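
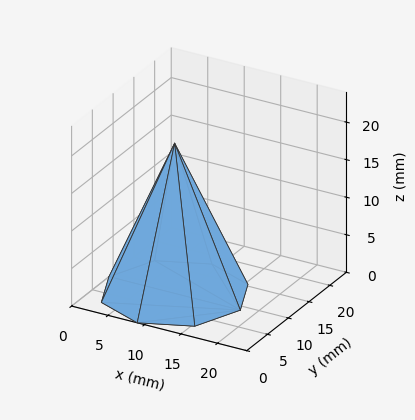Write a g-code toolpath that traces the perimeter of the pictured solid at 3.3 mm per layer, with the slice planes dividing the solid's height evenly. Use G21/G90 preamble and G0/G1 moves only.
Reading the render: the shape is a regular 8-sided pyramid, base circumscribed radius ≈ 9 mm, apex at z ≈ 20 mm (dimensions read to the nearest mm from the axis ticks). For the g-code, the solid's height is divided into equal slices at the stated Δz and each level perimeter traced with G1 moves after a G0 lift.

; perimeter-only toolpath
G21 ; units = mm
G90 ; absolute positioning
G28 ; home
; layer 1
G0 Z3.3
G0 X16.5 Y9.0
G1 X14.3 Y14.3
G1 X9.0 Y16.5
G1 X3.7 Y14.3
G1 X1.5 Y9.0
G1 X3.7 Y3.7
G1 X9.0 Y1.5
G1 X14.3 Y3.7
G1 X16.5 Y9.0
; layer 2
G0 Z6.7
G0 X15.0 Y9.0
G1 X13.3 Y13.3
G1 X9.0 Y15.0
G1 X4.7 Y13.3
G1 X3.0 Y9.0
G1 X4.7 Y4.7
G1 X9.0 Y3.0
G1 X13.3 Y4.7
G1 X15.0 Y9.0
; layer 3
G0 Z10.0
G0 X13.5 Y9.0
G1 X12.2 Y12.2
G1 X9.0 Y13.5
G1 X5.8 Y12.2
G1 X4.5 Y9.0
G1 X5.8 Y5.8
G1 X9.0 Y4.5
G1 X12.2 Y5.8
G1 X13.5 Y9.0
; layer 4
G0 Z13.3
G0 X12.0 Y9.0
G1 X11.1 Y11.1
G1 X9.0 Y12.0
G1 X6.9 Y11.1
G1 X6.0 Y9.0
G1 X6.9 Y6.9
G1 X9.0 Y6.0
G1 X11.1 Y6.9
G1 X12.0 Y9.0
; layer 5
G0 Z16.7
G0 X10.5 Y9.0
G1 X10.1 Y10.1
G1 X9.0 Y10.5
G1 X7.9 Y10.1
G1 X7.5 Y9.0
G1 X7.9 Y7.9
G1 X9.0 Y7.5
G1 X10.1 Y7.9
G1 X10.5 Y9.0
M2 ; end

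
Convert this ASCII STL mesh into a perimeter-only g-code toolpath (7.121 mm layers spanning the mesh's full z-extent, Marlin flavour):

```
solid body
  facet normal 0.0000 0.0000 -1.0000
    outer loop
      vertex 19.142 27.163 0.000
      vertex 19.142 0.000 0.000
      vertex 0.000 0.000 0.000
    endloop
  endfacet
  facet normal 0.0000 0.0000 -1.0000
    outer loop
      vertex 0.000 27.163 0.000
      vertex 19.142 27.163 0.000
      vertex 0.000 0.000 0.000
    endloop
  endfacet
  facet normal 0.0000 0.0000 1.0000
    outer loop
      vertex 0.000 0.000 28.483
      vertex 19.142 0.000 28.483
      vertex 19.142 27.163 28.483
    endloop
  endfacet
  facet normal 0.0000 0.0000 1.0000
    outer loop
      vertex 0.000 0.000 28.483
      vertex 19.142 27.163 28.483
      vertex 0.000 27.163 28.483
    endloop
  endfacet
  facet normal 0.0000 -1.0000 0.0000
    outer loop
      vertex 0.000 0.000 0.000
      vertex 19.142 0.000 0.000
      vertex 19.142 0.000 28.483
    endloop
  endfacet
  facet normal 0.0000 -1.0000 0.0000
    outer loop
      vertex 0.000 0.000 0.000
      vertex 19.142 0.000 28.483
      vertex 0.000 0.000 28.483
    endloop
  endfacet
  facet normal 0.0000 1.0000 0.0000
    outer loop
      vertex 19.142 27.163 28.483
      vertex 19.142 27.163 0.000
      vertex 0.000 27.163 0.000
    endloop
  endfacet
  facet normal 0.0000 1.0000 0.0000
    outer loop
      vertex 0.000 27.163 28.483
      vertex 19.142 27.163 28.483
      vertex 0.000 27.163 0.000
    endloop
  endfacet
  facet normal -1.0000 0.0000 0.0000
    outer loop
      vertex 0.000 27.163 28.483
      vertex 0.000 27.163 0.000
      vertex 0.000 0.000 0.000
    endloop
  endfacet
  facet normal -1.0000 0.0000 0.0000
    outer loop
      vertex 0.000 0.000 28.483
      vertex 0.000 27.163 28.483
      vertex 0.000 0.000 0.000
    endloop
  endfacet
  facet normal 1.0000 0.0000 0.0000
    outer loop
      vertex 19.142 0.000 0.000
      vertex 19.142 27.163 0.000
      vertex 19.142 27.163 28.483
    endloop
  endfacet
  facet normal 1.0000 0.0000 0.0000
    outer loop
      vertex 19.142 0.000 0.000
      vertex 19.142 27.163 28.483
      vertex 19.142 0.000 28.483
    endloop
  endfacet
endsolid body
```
; perimeter-only toolpath
G21 ; units = mm
G90 ; absolute positioning
G28 ; home
; layer 1
G0 Z7.121
G0 X0.000 Y0.000
G1 X19.142 Y0.000
G1 X19.142 Y27.163
G1 X0.000 Y27.163
G1 X0.000 Y0.000
; layer 2
G0 Z14.242
G0 X0.000 Y0.000
G1 X19.142 Y0.000
G1 X19.142 Y27.163
G1 X0.000 Y27.163
G1 X0.000 Y0.000
; layer 3
G0 Z21.362
G0 X0.000 Y0.000
G1 X19.142 Y0.000
G1 X19.142 Y27.163
G1 X0.000 Y27.163
G1 X0.000 Y0.000
; layer 4
G0 Z28.483
G0 X0.000 Y0.000
G1 X19.142 Y0.000
G1 X19.142 Y27.163
G1 X0.000 Y27.163
G1 X0.000 Y0.000
M2 ; end

The solid is a rectangular box, roughly 19.1 × 27.2 mm footprint and 28.5 mm tall. Slicing at Δz = 7.121 mm — 4 equal slices spanning the solid's height, so layer i sits at z = i·h/4 — gives 4 non-empty perimeters. Each is a 4-segment closed polygon; G0 lifts to the layer z and rapids to the start vertex, then G1 traces the edges.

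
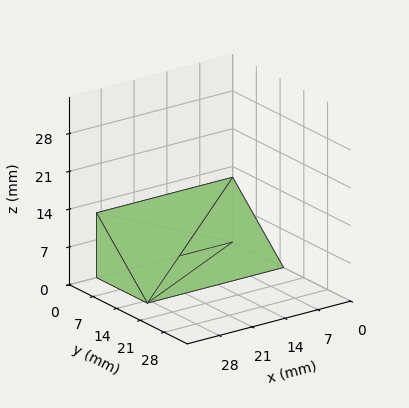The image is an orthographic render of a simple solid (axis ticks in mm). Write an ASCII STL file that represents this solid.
Reading the render: the shape is a wedge (ramp): 29 × 15 mm base, rising to 12 mm along the y=0 edge and sloping linearly to z=0 at y=15 (dimensions read to the nearest mm from the axis ticks). For the STL, each face is triangulated and given an outward normal.

solid part
  facet normal 0.0000 0.0000 -1.0000
    outer loop
      vertex 29.000 15.000 0.000
      vertex 29.000 0.000 0.000
      vertex 0.000 0.000 0.000
    endloop
  endfacet
  facet normal 0.0000 0.0000 -1.0000
    outer loop
      vertex 0.000 15.000 0.000
      vertex 29.000 15.000 0.000
      vertex 0.000 0.000 0.000
    endloop
  endfacet
  facet normal 0.0000 -1.0000 0.0000
    outer loop
      vertex 0.000 0.000 0.000
      vertex 29.000 0.000 0.000
      vertex 29.000 0.000 12.000
    endloop
  endfacet
  facet normal 0.0000 -1.0000 0.0000
    outer loop
      vertex 0.000 0.000 0.000
      vertex 29.000 0.000 12.000
      vertex 0.000 0.000 12.000
    endloop
  endfacet
  facet normal 0.0000 0.6247 0.7809
    outer loop
      vertex 0.000 0.000 12.000
      vertex 29.000 0.000 12.000
      vertex 29.000 15.000 0.000
    endloop
  endfacet
  facet normal 0.0000 0.6247 0.7809
    outer loop
      vertex 0.000 0.000 12.000
      vertex 29.000 15.000 0.000
      vertex 0.000 15.000 0.000
    endloop
  endfacet
  facet normal -1.0000 0.0000 0.0000
    outer loop
      vertex 0.000 0.000 12.000
      vertex 0.000 15.000 0.000
      vertex 0.000 0.000 0.000
    endloop
  endfacet
  facet normal 1.0000 0.0000 0.0000
    outer loop
      vertex 29.000 0.000 0.000
      vertex 29.000 15.000 0.000
      vertex 29.000 0.000 12.000
    endloop
  endfacet
endsolid part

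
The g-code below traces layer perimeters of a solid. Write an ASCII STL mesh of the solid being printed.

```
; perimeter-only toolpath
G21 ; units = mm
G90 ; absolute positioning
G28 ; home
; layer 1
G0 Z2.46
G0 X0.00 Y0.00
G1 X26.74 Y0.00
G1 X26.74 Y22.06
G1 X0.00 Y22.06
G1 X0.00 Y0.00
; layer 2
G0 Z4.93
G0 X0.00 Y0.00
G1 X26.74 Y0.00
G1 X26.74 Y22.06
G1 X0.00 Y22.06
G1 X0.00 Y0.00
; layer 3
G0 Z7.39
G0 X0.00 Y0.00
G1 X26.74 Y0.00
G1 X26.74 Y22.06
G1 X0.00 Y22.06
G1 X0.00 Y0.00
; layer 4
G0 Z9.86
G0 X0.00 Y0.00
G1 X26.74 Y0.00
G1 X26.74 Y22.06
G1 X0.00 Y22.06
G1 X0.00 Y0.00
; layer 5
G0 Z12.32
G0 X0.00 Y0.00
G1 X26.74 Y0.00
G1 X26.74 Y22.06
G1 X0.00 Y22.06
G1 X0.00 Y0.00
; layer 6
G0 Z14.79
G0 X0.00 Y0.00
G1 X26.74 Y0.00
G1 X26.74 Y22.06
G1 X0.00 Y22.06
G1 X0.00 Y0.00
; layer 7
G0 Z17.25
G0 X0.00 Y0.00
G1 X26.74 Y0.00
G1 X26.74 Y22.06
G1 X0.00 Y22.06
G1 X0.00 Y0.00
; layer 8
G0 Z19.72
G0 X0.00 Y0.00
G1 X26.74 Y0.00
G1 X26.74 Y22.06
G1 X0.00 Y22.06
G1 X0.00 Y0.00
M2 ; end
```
solid part
  facet normal 0.0000 0.0000 -1.0000
    outer loop
      vertex 26.74 22.06 0.00
      vertex 26.74 0.00 0.00
      vertex 0.00 0.00 0.00
    endloop
  endfacet
  facet normal 0.0000 0.0000 -1.0000
    outer loop
      vertex 0.00 22.06 0.00
      vertex 26.74 22.06 0.00
      vertex 0.00 0.00 0.00
    endloop
  endfacet
  facet normal 0.0000 0.0000 1.0000
    outer loop
      vertex 0.00 0.00 19.72
      vertex 26.74 0.00 19.72
      vertex 26.74 22.06 19.72
    endloop
  endfacet
  facet normal 0.0000 0.0000 1.0000
    outer loop
      vertex 0.00 0.00 19.72
      vertex 26.74 22.06 19.72
      vertex 0.00 22.06 19.72
    endloop
  endfacet
  facet normal 0.0000 -1.0000 0.0000
    outer loop
      vertex 0.00 0.00 0.00
      vertex 26.74 0.00 0.00
      vertex 26.74 0.00 19.72
    endloop
  endfacet
  facet normal 0.0000 -1.0000 0.0000
    outer loop
      vertex 0.00 0.00 0.00
      vertex 26.74 0.00 19.72
      vertex 0.00 0.00 19.72
    endloop
  endfacet
  facet normal 0.0000 1.0000 0.0000
    outer loop
      vertex 26.74 22.06 19.72
      vertex 26.74 22.06 0.00
      vertex 0.00 22.06 0.00
    endloop
  endfacet
  facet normal 0.0000 1.0000 0.0000
    outer loop
      vertex 0.00 22.06 19.72
      vertex 26.74 22.06 19.72
      vertex 0.00 22.06 0.00
    endloop
  endfacet
  facet normal -1.0000 0.0000 0.0000
    outer loop
      vertex 0.00 22.06 19.72
      vertex 0.00 22.06 0.00
      vertex 0.00 0.00 0.00
    endloop
  endfacet
  facet normal -1.0000 0.0000 0.0000
    outer loop
      vertex 0.00 0.00 19.72
      vertex 0.00 22.06 19.72
      vertex 0.00 0.00 0.00
    endloop
  endfacet
  facet normal 1.0000 0.0000 0.0000
    outer loop
      vertex 26.74 0.00 0.00
      vertex 26.74 22.06 0.00
      vertex 26.74 22.06 19.72
    endloop
  endfacet
  facet normal 1.0000 0.0000 0.0000
    outer loop
      vertex 26.74 0.00 0.00
      vertex 26.74 22.06 19.72
      vertex 26.74 0.00 19.72
    endloop
  endfacet
endsolid part

The G0 Z moves step by Δz≈2.46 mm. Every layer's G1 loop is the same polygon, so the solid is a straight extrusion of it from z=0 to z≈19.7. Closing with flat bottom and top caps and triangulating gives 12 facets — a rectangular box, roughly 26.7 × 22.1 mm footprint and 19.7 mm tall.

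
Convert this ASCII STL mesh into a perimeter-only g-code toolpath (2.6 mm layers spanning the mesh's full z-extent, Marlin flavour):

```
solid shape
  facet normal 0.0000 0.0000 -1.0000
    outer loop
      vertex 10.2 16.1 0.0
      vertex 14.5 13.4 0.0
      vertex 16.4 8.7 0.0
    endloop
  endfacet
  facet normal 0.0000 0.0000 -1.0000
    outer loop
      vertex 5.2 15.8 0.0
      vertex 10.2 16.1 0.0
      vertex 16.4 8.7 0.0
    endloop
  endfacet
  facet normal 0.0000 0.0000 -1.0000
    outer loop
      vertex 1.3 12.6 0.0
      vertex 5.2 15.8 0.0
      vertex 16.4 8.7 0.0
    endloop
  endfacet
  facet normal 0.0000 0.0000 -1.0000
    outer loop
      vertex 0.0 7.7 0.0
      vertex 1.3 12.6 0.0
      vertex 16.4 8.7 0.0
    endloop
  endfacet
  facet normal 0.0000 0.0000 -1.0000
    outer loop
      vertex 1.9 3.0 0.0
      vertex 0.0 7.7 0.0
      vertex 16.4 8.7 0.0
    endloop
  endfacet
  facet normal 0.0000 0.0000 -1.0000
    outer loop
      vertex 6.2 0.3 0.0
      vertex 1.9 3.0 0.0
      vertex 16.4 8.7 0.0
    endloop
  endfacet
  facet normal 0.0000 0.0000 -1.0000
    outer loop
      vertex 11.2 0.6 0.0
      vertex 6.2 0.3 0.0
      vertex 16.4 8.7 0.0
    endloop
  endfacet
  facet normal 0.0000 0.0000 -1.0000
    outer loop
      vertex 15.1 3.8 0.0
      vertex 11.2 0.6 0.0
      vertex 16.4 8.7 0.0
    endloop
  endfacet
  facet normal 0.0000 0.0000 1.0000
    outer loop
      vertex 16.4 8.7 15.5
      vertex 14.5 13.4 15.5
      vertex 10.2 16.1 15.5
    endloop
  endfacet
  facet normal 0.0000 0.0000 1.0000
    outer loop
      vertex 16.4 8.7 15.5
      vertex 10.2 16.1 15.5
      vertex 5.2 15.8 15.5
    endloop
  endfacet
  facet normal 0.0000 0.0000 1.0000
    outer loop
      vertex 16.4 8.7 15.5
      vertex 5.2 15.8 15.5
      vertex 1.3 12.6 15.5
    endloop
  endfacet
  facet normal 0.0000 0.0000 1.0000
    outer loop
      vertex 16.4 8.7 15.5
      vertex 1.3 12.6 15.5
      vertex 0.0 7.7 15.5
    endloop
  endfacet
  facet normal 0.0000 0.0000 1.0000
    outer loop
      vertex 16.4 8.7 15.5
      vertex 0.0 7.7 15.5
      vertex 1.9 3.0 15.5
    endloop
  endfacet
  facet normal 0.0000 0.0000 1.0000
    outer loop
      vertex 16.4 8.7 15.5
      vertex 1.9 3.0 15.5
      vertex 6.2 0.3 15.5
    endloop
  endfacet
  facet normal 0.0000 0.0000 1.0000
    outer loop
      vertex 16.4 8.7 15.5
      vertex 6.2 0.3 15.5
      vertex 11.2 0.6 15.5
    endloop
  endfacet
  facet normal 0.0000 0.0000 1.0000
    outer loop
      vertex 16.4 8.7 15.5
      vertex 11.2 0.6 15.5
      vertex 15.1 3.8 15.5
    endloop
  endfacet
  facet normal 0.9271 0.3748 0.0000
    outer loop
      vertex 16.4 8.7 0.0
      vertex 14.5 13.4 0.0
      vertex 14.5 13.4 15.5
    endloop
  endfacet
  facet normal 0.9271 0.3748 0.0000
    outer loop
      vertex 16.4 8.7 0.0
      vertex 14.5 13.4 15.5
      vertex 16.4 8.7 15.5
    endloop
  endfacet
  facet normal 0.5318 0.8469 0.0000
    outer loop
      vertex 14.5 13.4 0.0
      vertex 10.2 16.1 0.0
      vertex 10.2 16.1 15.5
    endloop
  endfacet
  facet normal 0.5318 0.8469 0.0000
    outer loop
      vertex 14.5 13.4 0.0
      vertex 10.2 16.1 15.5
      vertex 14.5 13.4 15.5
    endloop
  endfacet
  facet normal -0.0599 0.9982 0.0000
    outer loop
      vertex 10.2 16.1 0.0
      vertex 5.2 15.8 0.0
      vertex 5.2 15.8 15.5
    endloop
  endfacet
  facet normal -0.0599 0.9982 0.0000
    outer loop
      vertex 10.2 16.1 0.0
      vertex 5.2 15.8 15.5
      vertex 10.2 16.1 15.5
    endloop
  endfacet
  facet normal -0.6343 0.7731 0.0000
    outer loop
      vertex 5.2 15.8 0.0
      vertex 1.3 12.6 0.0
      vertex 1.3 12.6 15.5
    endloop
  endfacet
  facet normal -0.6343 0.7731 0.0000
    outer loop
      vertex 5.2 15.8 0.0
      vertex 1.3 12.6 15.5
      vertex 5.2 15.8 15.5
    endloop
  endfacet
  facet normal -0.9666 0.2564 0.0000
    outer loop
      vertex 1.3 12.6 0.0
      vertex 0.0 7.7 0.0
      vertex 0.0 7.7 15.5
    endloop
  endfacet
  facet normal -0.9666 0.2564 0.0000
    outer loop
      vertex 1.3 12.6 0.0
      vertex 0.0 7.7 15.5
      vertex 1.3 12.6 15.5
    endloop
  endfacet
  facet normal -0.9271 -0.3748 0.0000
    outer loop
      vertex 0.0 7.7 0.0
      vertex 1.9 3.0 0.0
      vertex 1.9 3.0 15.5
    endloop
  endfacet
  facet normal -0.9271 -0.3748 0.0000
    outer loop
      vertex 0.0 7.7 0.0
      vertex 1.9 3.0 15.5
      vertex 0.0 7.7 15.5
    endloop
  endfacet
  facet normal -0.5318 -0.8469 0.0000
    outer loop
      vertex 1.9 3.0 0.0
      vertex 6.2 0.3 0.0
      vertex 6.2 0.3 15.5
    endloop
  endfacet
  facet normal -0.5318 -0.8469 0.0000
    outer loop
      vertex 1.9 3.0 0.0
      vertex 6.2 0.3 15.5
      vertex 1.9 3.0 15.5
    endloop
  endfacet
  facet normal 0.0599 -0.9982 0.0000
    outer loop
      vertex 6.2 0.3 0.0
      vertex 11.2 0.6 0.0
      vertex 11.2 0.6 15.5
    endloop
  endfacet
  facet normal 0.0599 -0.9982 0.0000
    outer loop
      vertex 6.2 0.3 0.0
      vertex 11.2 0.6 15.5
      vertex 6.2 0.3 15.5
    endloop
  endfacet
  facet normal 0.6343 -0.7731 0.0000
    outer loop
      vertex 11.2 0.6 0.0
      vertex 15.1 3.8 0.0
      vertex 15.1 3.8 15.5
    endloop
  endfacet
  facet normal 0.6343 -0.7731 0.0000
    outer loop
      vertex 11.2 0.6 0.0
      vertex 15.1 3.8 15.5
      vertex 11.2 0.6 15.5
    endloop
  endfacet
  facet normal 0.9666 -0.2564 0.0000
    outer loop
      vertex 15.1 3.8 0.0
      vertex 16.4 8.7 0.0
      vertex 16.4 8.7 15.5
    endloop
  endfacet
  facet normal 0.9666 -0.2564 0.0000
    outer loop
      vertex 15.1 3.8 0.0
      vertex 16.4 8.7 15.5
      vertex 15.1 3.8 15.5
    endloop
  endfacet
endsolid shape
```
; perimeter-only toolpath
G21 ; units = mm
G90 ; absolute positioning
G28 ; home
; layer 1
G0 Z2.6
G0 X16.4 Y8.7
G1 X14.5 Y13.4
G1 X10.2 Y16.1
G1 X5.2 Y15.8
G1 X1.3 Y12.6
G1 X0.0 Y7.7
G1 X1.9 Y3.0
G1 X6.2 Y0.3
G1 X11.2 Y0.6
G1 X15.1 Y3.8
G1 X16.4 Y8.7
; layer 2
G0 Z5.2
G0 X16.4 Y8.7
G1 X14.5 Y13.4
G1 X10.2 Y16.1
G1 X5.2 Y15.8
G1 X1.3 Y12.6
G1 X0.0 Y7.7
G1 X1.9 Y3.0
G1 X6.2 Y0.3
G1 X11.2 Y0.6
G1 X15.1 Y3.8
G1 X16.4 Y8.7
; layer 3
G0 Z7.8
G0 X16.4 Y8.7
G1 X14.5 Y13.4
G1 X10.2 Y16.1
G1 X5.2 Y15.8
G1 X1.3 Y12.6
G1 X0.0 Y7.7
G1 X1.9 Y3.0
G1 X6.2 Y0.3
G1 X11.2 Y0.6
G1 X15.1 Y3.8
G1 X16.4 Y8.7
; layer 4
G0 Z10.3
G0 X16.4 Y8.7
G1 X14.5 Y13.4
G1 X10.2 Y16.1
G1 X5.2 Y15.8
G1 X1.3 Y12.6
G1 X0.0 Y7.7
G1 X1.9 Y3.0
G1 X6.2 Y0.3
G1 X11.2 Y0.6
G1 X15.1 Y3.8
G1 X16.4 Y8.7
; layer 5
G0 Z12.9
G0 X16.4 Y8.7
G1 X14.5 Y13.4
G1 X10.2 Y16.1
G1 X5.2 Y15.8
G1 X1.3 Y12.6
G1 X0.0 Y7.7
G1 X1.9 Y3.0
G1 X6.2 Y0.3
G1 X11.2 Y0.6
G1 X15.1 Y3.8
G1 X16.4 Y8.7
; layer 6
G0 Z15.5
G0 X16.4 Y8.7
G1 X14.5 Y13.4
G1 X10.2 Y16.1
G1 X5.2 Y15.8
G1 X1.3 Y12.6
G1 X0.0 Y7.7
G1 X1.9 Y3.0
G1 X6.2 Y0.3
G1 X11.2 Y0.6
G1 X15.1 Y3.8
G1 X16.4 Y8.7
M2 ; end

The solid is a regular 10-sided prism (a cylinder approximated with 10 flat sides), circumscribed radius ≈ 8.2 mm, height ≈ 15.5 mm. Slicing at Δz = 2.6 mm — 6 equal slices spanning the solid's height, so layer i sits at z = i·h/6 — gives 6 non-empty perimeters. Each is a 10-segment closed polygon; G0 lifts to the layer z and rapids to the start vertex, then G1 traces the edges.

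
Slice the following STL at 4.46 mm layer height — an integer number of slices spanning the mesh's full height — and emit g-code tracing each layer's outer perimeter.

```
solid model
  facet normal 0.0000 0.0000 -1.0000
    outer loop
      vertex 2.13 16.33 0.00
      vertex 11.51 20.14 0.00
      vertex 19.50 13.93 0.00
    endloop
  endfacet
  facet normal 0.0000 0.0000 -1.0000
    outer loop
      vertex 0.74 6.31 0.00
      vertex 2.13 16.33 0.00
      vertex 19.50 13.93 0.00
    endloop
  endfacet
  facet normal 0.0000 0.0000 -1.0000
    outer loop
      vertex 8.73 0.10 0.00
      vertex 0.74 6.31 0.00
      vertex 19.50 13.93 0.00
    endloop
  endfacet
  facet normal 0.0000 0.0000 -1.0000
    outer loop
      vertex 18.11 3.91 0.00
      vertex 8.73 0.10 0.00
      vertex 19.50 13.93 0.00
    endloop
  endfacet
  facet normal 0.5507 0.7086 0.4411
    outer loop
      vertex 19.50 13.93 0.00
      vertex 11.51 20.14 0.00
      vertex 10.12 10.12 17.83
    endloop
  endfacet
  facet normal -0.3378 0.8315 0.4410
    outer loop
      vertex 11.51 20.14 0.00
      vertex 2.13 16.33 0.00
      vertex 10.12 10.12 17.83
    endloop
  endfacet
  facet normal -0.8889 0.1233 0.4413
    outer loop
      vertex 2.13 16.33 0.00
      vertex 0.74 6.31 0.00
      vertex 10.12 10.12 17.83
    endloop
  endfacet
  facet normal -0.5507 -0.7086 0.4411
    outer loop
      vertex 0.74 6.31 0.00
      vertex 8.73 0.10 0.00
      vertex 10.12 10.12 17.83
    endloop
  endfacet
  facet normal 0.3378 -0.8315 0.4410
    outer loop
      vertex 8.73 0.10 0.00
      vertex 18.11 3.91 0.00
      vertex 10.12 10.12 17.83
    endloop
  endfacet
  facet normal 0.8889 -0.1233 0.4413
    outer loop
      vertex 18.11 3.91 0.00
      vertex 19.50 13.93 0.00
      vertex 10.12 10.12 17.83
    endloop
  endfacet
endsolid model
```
; perimeter-only toolpath
G21 ; units = mm
G90 ; absolute positioning
G28 ; home
; layer 1
G0 Z4.46
G0 X17.16 Y12.98
G1 X11.16 Y17.64
G1 X4.13 Y14.78
G1 X3.08 Y7.26
G1 X9.08 Y2.60
G1 X16.11 Y5.46
G1 X17.16 Y12.98
; layer 2
G0 Z8.91
G0 X14.81 Y12.02
G1 X10.81 Y15.13
G1 X6.12 Y13.22
G1 X5.43 Y8.21
G1 X9.43 Y5.11
G1 X14.11 Y7.01
G1 X14.81 Y12.02
; layer 3
G0 Z13.37
G0 X12.46 Y11.07
G1 X10.47 Y12.62
G1 X8.12 Y11.67
G1 X7.77 Y9.17
G1 X9.77 Y7.62
G1 X12.12 Y8.57
G1 X12.46 Y11.07
M2 ; end

The solid is a regular 6-sided pyramid, base circumscribed radius ≈ 10.1 mm, apex at z ≈ 17.8 mm. Slicing at Δz = 4.46 mm — 4 equal slices spanning the solid's height, so layer i sits at z = i·h/4 — gives 3 non-empty perimeters. Each is a 6-segment closed polygon; G0 lifts to the layer z and rapids to the start vertex, then G1 traces the edges. The cross-section shrinks linearly with z (the slice at the apex is degenerate and omitted).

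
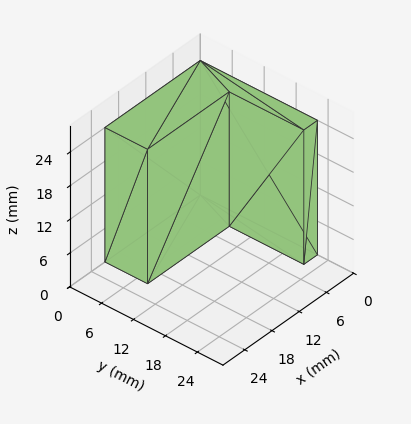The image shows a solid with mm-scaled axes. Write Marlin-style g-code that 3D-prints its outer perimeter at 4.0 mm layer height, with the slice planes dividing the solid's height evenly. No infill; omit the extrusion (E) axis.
Reading the render: the shape is an L-shaped prism: outer 21 × 22 mm, arm thicknesses ≈ 8 mm (horizontal) and 3 mm (vertical), extruded 24 mm in z (dimensions read to the nearest mm from the axis ticks). For the g-code, the solid's height is divided into equal slices at the stated Δz and each level perimeter traced with G1 moves after a G0 lift.

; perimeter-only toolpath
G21 ; units = mm
G90 ; absolute positioning
G28 ; home
; layer 1
G0 Z4.0
G0 X0.0 Y0.0
G1 X21.0 Y0.0
G1 X21.0 Y8.0
G1 X3.0 Y8.0
G1 X3.0 Y22.0
G1 X0.0 Y22.0
G1 X0.0 Y0.0
; layer 2
G0 Z8.0
G0 X0.0 Y0.0
G1 X21.0 Y0.0
G1 X21.0 Y8.0
G1 X3.0 Y8.0
G1 X3.0 Y22.0
G1 X0.0 Y22.0
G1 X0.0 Y0.0
; layer 3
G0 Z12.0
G0 X0.0 Y0.0
G1 X21.0 Y0.0
G1 X21.0 Y8.0
G1 X3.0 Y8.0
G1 X3.0 Y22.0
G1 X0.0 Y22.0
G1 X0.0 Y0.0
; layer 4
G0 Z16.0
G0 X0.0 Y0.0
G1 X21.0 Y0.0
G1 X21.0 Y8.0
G1 X3.0 Y8.0
G1 X3.0 Y22.0
G1 X0.0 Y22.0
G1 X0.0 Y0.0
; layer 5
G0 Z20.0
G0 X0.0 Y0.0
G1 X21.0 Y0.0
G1 X21.0 Y8.0
G1 X3.0 Y8.0
G1 X3.0 Y22.0
G1 X0.0 Y22.0
G1 X0.0 Y0.0
; layer 6
G0 Z24.0
G0 X0.0 Y0.0
G1 X21.0 Y0.0
G1 X21.0 Y8.0
G1 X3.0 Y8.0
G1 X3.0 Y22.0
G1 X0.0 Y22.0
G1 X0.0 Y0.0
M2 ; end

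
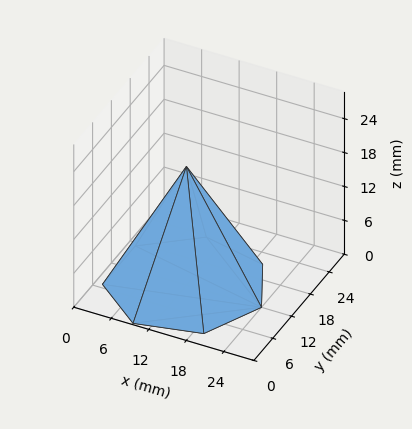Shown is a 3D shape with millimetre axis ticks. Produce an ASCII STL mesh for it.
Reading the render: the shape is a regular 7-sided pyramid, base circumscribed radius ≈ 12 mm, apex at z ≈ 21 mm (dimensions read to the nearest mm from the axis ticks). For the STL, each face is triangulated and given an outward normal.

solid part
  facet normal 0.0000 0.0000 -1.0000
    outer loop
      vertex 9.330 23.699 0.000
      vertex 19.482 21.382 0.000
      vertex 24.000 12.000 0.000
    endloop
  endfacet
  facet normal 0.0000 0.0000 -1.0000
    outer loop
      vertex 1.188 17.207 0.000
      vertex 9.330 23.699 0.000
      vertex 24.000 12.000 0.000
    endloop
  endfacet
  facet normal 0.0000 0.0000 -1.0000
    outer loop
      vertex 1.188 6.793 0.000
      vertex 1.188 17.207 0.000
      vertex 24.000 12.000 0.000
    endloop
  endfacet
  facet normal 0.0000 0.0000 -1.0000
    outer loop
      vertex 9.330 0.301 0.000
      vertex 1.188 6.793 0.000
      vertex 24.000 12.000 0.000
    endloop
  endfacet
  facet normal 0.0000 0.0000 -1.0000
    outer loop
      vertex 19.482 2.618 0.000
      vertex 9.330 0.301 0.000
      vertex 24.000 12.000 0.000
    endloop
  endfacet
  facet normal 0.8010 0.3858 0.4577
    outer loop
      vertex 24.000 12.000 0.000
      vertex 19.482 21.382 0.000
      vertex 12.000 12.000 21.000
    endloop
  endfacet
  facet normal 0.1978 0.8668 0.4577
    outer loop
      vertex 19.482 21.382 0.000
      vertex 9.330 23.699 0.000
      vertex 12.000 12.000 21.000
    endloop
  endfacet
  facet normal -0.5543 0.6952 0.4577
    outer loop
      vertex 9.330 23.699 0.000
      vertex 1.188 17.207 0.000
      vertex 12.000 12.000 21.000
    endloop
  endfacet
  facet normal -0.8891 0.0000 0.4577
    outer loop
      vertex 1.188 17.207 0.000
      vertex 1.188 6.793 0.000
      vertex 12.000 12.000 21.000
    endloop
  endfacet
  facet normal -0.5543 -0.6952 0.4577
    outer loop
      vertex 1.188 6.793 0.000
      vertex 9.330 0.301 0.000
      vertex 12.000 12.000 21.000
    endloop
  endfacet
  facet normal 0.1978 -0.8668 0.4577
    outer loop
      vertex 9.330 0.301 0.000
      vertex 19.482 2.618 0.000
      vertex 12.000 12.000 21.000
    endloop
  endfacet
  facet normal 0.8010 -0.3858 0.4577
    outer loop
      vertex 19.482 2.618 0.000
      vertex 24.000 12.000 0.000
      vertex 12.000 12.000 21.000
    endloop
  endfacet
endsolid part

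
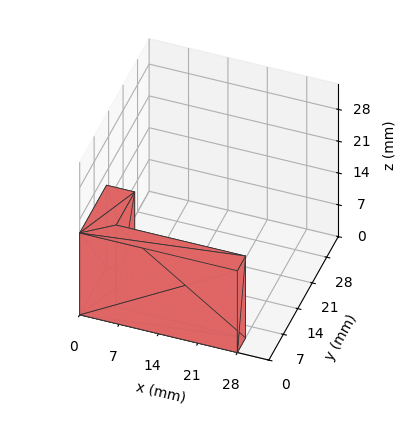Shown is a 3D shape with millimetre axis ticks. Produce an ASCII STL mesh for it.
Reading the render: the shape is an L-shaped prism: outer 28 × 13 mm, arm thicknesses ≈ 4 mm (horizontal) and 5 mm (vertical), extruded 18 mm in z (dimensions read to the nearest mm from the axis ticks). For the STL, each face is triangulated and given an outward normal.

solid part
  facet normal 0.0000 0.0000 -1.0000
    outer loop
      vertex 28.0 4.0 0.0
      vertex 28.0 0.0 0.0
      vertex 0.0 0.0 0.0
    endloop
  endfacet
  facet normal 0.0000 0.0000 -1.0000
    outer loop
      vertex 5.0 4.0 0.0
      vertex 28.0 4.0 0.0
      vertex 0.0 0.0 0.0
    endloop
  endfacet
  facet normal 0.0000 0.0000 -1.0000
    outer loop
      vertex 5.0 13.0 0.0
      vertex 5.0 4.0 0.0
      vertex 0.0 0.0 0.0
    endloop
  endfacet
  facet normal 0.0000 0.0000 -1.0000
    outer loop
      vertex 0.0 13.0 0.0
      vertex 5.0 13.0 0.0
      vertex 0.0 0.0 0.0
    endloop
  endfacet
  facet normal 0.0000 0.0000 1.0000
    outer loop
      vertex 0.0 0.0 18.0
      vertex 28.0 0.0 18.0
      vertex 28.0 4.0 18.0
    endloop
  endfacet
  facet normal 0.0000 0.0000 1.0000
    outer loop
      vertex 0.0 0.0 18.0
      vertex 28.0 4.0 18.0
      vertex 5.0 4.0 18.0
    endloop
  endfacet
  facet normal 0.0000 0.0000 1.0000
    outer loop
      vertex 0.0 0.0 18.0
      vertex 5.0 4.0 18.0
      vertex 5.0 13.0 18.0
    endloop
  endfacet
  facet normal 0.0000 0.0000 1.0000
    outer loop
      vertex 0.0 0.0 18.0
      vertex 5.0 13.0 18.0
      vertex 0.0 13.0 18.0
    endloop
  endfacet
  facet normal 0.0000 -1.0000 0.0000
    outer loop
      vertex 0.0 0.0 0.0
      vertex 28.0 0.0 0.0
      vertex 28.0 0.0 18.0
    endloop
  endfacet
  facet normal 0.0000 -1.0000 0.0000
    outer loop
      vertex 0.0 0.0 0.0
      vertex 28.0 0.0 18.0
      vertex 0.0 0.0 18.0
    endloop
  endfacet
  facet normal 1.0000 0.0000 0.0000
    outer loop
      vertex 28.0 0.0 0.0
      vertex 28.0 4.0 0.0
      vertex 28.0 4.0 18.0
    endloop
  endfacet
  facet normal 1.0000 0.0000 0.0000
    outer loop
      vertex 28.0 0.0 0.0
      vertex 28.0 4.0 18.0
      vertex 28.0 0.0 18.0
    endloop
  endfacet
  facet normal 0.0000 1.0000 0.0000
    outer loop
      vertex 28.0 4.0 0.0
      vertex 5.0 4.0 0.0
      vertex 5.0 4.0 18.0
    endloop
  endfacet
  facet normal 0.0000 1.0000 0.0000
    outer loop
      vertex 28.0 4.0 0.0
      vertex 5.0 4.0 18.0
      vertex 28.0 4.0 18.0
    endloop
  endfacet
  facet normal 1.0000 0.0000 0.0000
    outer loop
      vertex 5.0 4.0 0.0
      vertex 5.0 13.0 0.0
      vertex 5.0 13.0 18.0
    endloop
  endfacet
  facet normal 1.0000 0.0000 0.0000
    outer loop
      vertex 5.0 4.0 0.0
      vertex 5.0 13.0 18.0
      vertex 5.0 4.0 18.0
    endloop
  endfacet
  facet normal 0.0000 1.0000 0.0000
    outer loop
      vertex 5.0 13.0 0.0
      vertex 0.0 13.0 0.0
      vertex 0.0 13.0 18.0
    endloop
  endfacet
  facet normal 0.0000 1.0000 0.0000
    outer loop
      vertex 5.0 13.0 0.0
      vertex 0.0 13.0 18.0
      vertex 5.0 13.0 18.0
    endloop
  endfacet
  facet normal -1.0000 0.0000 0.0000
    outer loop
      vertex 0.0 13.0 0.0
      vertex 0.0 0.0 0.0
      vertex 0.0 0.0 18.0
    endloop
  endfacet
  facet normal -1.0000 0.0000 0.0000
    outer loop
      vertex 0.0 13.0 0.0
      vertex 0.0 0.0 18.0
      vertex 0.0 13.0 18.0
    endloop
  endfacet
endsolid part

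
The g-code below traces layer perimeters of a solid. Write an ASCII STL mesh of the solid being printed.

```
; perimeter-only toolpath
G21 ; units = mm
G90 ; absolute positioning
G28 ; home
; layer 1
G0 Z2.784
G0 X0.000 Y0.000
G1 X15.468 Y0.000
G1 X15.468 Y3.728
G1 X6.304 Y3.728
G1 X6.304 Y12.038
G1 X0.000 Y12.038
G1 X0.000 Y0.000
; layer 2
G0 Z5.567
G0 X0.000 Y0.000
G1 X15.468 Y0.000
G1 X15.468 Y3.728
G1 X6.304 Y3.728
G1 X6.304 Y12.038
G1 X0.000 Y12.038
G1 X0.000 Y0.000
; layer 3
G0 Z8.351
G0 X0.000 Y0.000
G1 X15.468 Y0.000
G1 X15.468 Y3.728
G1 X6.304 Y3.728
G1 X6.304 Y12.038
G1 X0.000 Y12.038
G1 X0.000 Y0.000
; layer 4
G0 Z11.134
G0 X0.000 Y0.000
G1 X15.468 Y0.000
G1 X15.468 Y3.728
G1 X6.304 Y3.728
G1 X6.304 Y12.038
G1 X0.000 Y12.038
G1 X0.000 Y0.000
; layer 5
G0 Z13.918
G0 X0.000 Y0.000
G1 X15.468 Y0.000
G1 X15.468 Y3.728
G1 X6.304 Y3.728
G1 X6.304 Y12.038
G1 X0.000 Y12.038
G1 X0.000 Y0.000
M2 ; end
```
solid part
  facet normal 0.0000 0.0000 -1.0000
    outer loop
      vertex 15.468 3.728 0.000
      vertex 15.468 0.000 0.000
      vertex 0.000 0.000 0.000
    endloop
  endfacet
  facet normal 0.0000 0.0000 -1.0000
    outer loop
      vertex 6.304 3.728 0.000
      vertex 15.468 3.728 0.000
      vertex 0.000 0.000 0.000
    endloop
  endfacet
  facet normal 0.0000 0.0000 -1.0000
    outer loop
      vertex 6.304 12.038 0.000
      vertex 6.304 3.728 0.000
      vertex 0.000 0.000 0.000
    endloop
  endfacet
  facet normal 0.0000 0.0000 -1.0000
    outer loop
      vertex 0.000 12.038 0.000
      vertex 6.304 12.038 0.000
      vertex 0.000 0.000 0.000
    endloop
  endfacet
  facet normal 0.0000 0.0000 1.0000
    outer loop
      vertex 0.000 0.000 13.918
      vertex 15.468 0.000 13.918
      vertex 15.468 3.728 13.918
    endloop
  endfacet
  facet normal 0.0000 0.0000 1.0000
    outer loop
      vertex 0.000 0.000 13.918
      vertex 15.468 3.728 13.918
      vertex 6.304 3.728 13.918
    endloop
  endfacet
  facet normal 0.0000 0.0000 1.0000
    outer loop
      vertex 0.000 0.000 13.918
      vertex 6.304 3.728 13.918
      vertex 6.304 12.038 13.918
    endloop
  endfacet
  facet normal 0.0000 0.0000 1.0000
    outer loop
      vertex 0.000 0.000 13.918
      vertex 6.304 12.038 13.918
      vertex 0.000 12.038 13.918
    endloop
  endfacet
  facet normal 0.0000 -1.0000 0.0000
    outer loop
      vertex 0.000 0.000 0.000
      vertex 15.468 0.000 0.000
      vertex 15.468 0.000 13.918
    endloop
  endfacet
  facet normal 0.0000 -1.0000 0.0000
    outer loop
      vertex 0.000 0.000 0.000
      vertex 15.468 0.000 13.918
      vertex 0.000 0.000 13.918
    endloop
  endfacet
  facet normal 1.0000 0.0000 0.0000
    outer loop
      vertex 15.468 0.000 0.000
      vertex 15.468 3.728 0.000
      vertex 15.468 3.728 13.918
    endloop
  endfacet
  facet normal 1.0000 0.0000 0.0000
    outer loop
      vertex 15.468 0.000 0.000
      vertex 15.468 3.728 13.918
      vertex 15.468 0.000 13.918
    endloop
  endfacet
  facet normal 0.0000 1.0000 0.0000
    outer loop
      vertex 15.468 3.728 0.000
      vertex 6.304 3.728 0.000
      vertex 6.304 3.728 13.918
    endloop
  endfacet
  facet normal 0.0000 1.0000 0.0000
    outer loop
      vertex 15.468 3.728 0.000
      vertex 6.304 3.728 13.918
      vertex 15.468 3.728 13.918
    endloop
  endfacet
  facet normal 1.0000 0.0000 0.0000
    outer loop
      vertex 6.304 3.728 0.000
      vertex 6.304 12.038 0.000
      vertex 6.304 12.038 13.918
    endloop
  endfacet
  facet normal 1.0000 0.0000 0.0000
    outer loop
      vertex 6.304 3.728 0.000
      vertex 6.304 12.038 13.918
      vertex 6.304 3.728 13.918
    endloop
  endfacet
  facet normal 0.0000 1.0000 0.0000
    outer loop
      vertex 6.304 12.038 0.000
      vertex 0.000 12.038 0.000
      vertex 0.000 12.038 13.918
    endloop
  endfacet
  facet normal 0.0000 1.0000 0.0000
    outer loop
      vertex 6.304 12.038 0.000
      vertex 0.000 12.038 13.918
      vertex 6.304 12.038 13.918
    endloop
  endfacet
  facet normal -1.0000 0.0000 0.0000
    outer loop
      vertex 0.000 12.038 0.000
      vertex 0.000 0.000 0.000
      vertex 0.000 0.000 13.918
    endloop
  endfacet
  facet normal -1.0000 0.0000 0.0000
    outer loop
      vertex 0.000 12.038 0.000
      vertex 0.000 0.000 13.918
      vertex 0.000 12.038 13.918
    endloop
  endfacet
endsolid part

The G0 Z moves step by Δz≈2.784 mm. Every layer's G1 loop is the same polygon, so the solid is a straight extrusion of it from z=0 to z≈13.9. Closing with flat bottom and top caps and triangulating gives 20 facets — an L-shaped prism: outer 15.5 × 12 mm, arm thicknesses ≈ 3.73 mm (horizontal) and 6.3 mm (vertical), extruded 13.9 mm in z.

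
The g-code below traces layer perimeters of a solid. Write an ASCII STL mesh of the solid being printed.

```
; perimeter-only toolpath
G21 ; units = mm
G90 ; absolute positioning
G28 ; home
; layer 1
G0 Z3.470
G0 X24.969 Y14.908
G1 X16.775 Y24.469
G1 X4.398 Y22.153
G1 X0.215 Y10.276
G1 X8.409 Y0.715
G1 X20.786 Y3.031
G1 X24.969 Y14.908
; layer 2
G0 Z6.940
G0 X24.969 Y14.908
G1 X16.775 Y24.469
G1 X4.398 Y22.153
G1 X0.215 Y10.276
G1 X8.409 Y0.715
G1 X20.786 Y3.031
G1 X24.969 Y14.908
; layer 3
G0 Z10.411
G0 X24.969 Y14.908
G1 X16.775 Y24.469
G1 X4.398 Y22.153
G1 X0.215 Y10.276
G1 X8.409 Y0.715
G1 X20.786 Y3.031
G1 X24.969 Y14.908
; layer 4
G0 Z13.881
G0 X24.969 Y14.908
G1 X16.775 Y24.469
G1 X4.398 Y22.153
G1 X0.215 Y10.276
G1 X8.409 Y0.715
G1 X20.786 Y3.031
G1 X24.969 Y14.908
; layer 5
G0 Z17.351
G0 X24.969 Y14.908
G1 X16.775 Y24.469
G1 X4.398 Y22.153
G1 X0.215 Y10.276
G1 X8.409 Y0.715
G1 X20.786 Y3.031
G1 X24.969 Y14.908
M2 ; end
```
solid part
  facet normal 0.0000 0.0000 -1.0000
    outer loop
      vertex 4.398 22.153 0.000
      vertex 16.775 24.469 0.000
      vertex 24.969 14.908 0.000
    endloop
  endfacet
  facet normal 0.0000 0.0000 -1.0000
    outer loop
      vertex 0.215 10.276 0.000
      vertex 4.398 22.153 0.000
      vertex 24.969 14.908 0.000
    endloop
  endfacet
  facet normal 0.0000 0.0000 -1.0000
    outer loop
      vertex 8.409 0.715 0.000
      vertex 0.215 10.276 0.000
      vertex 24.969 14.908 0.000
    endloop
  endfacet
  facet normal 0.0000 0.0000 -1.0000
    outer loop
      vertex 20.786 3.031 0.000
      vertex 8.409 0.715 0.000
      vertex 24.969 14.908 0.000
    endloop
  endfacet
  facet normal 0.0000 0.0000 1.0000
    outer loop
      vertex 24.969 14.908 17.351
      vertex 16.775 24.469 17.351
      vertex 4.398 22.153 17.351
    endloop
  endfacet
  facet normal 0.0000 0.0000 1.0000
    outer loop
      vertex 24.969 14.908 17.351
      vertex 4.398 22.153 17.351
      vertex 0.215 10.276 17.351
    endloop
  endfacet
  facet normal 0.0000 0.0000 1.0000
    outer loop
      vertex 24.969 14.908 17.351
      vertex 0.215 10.276 17.351
      vertex 8.409 0.715 17.351
    endloop
  endfacet
  facet normal 0.0000 0.0000 1.0000
    outer loop
      vertex 24.969 14.908 17.351
      vertex 8.409 0.715 17.351
      vertex 20.786 3.031 17.351
    endloop
  endfacet
  facet normal 0.7593 0.6507 0.0000
    outer loop
      vertex 24.969 14.908 0.000
      vertex 16.775 24.469 0.000
      vertex 16.775 24.469 17.351
    endloop
  endfacet
  facet normal 0.7593 0.6507 0.0000
    outer loop
      vertex 24.969 14.908 0.000
      vertex 16.775 24.469 17.351
      vertex 24.969 14.908 17.351
    endloop
  endfacet
  facet normal -0.1839 0.9829 0.0000
    outer loop
      vertex 16.775 24.469 0.000
      vertex 4.398 22.153 0.000
      vertex 4.398 22.153 17.351
    endloop
  endfacet
  facet normal -0.1839 0.9829 0.0000
    outer loop
      vertex 16.775 24.469 0.000
      vertex 4.398 22.153 17.351
      vertex 16.775 24.469 17.351
    endloop
  endfacet
  facet normal -0.9432 0.3322 0.0000
    outer loop
      vertex 4.398 22.153 0.000
      vertex 0.215 10.276 0.000
      vertex 0.215 10.276 17.351
    endloop
  endfacet
  facet normal -0.9432 0.3322 0.0000
    outer loop
      vertex 4.398 22.153 0.000
      vertex 0.215 10.276 17.351
      vertex 4.398 22.153 17.351
    endloop
  endfacet
  facet normal -0.7593 -0.6507 0.0000
    outer loop
      vertex 0.215 10.276 0.000
      vertex 8.409 0.715 0.000
      vertex 8.409 0.715 17.351
    endloop
  endfacet
  facet normal -0.7593 -0.6507 0.0000
    outer loop
      vertex 0.215 10.276 0.000
      vertex 8.409 0.715 17.351
      vertex 0.215 10.276 17.351
    endloop
  endfacet
  facet normal 0.1839 -0.9829 0.0000
    outer loop
      vertex 8.409 0.715 0.000
      vertex 20.786 3.031 0.000
      vertex 20.786 3.031 17.351
    endloop
  endfacet
  facet normal 0.1839 -0.9829 0.0000
    outer loop
      vertex 8.409 0.715 0.000
      vertex 20.786 3.031 17.351
      vertex 8.409 0.715 17.351
    endloop
  endfacet
  facet normal 0.9432 -0.3322 0.0000
    outer loop
      vertex 20.786 3.031 0.000
      vertex 24.969 14.908 0.000
      vertex 24.969 14.908 17.351
    endloop
  endfacet
  facet normal 0.9432 -0.3322 0.0000
    outer loop
      vertex 20.786 3.031 0.000
      vertex 24.969 14.908 17.351
      vertex 20.786 3.031 17.351
    endloop
  endfacet
endsolid part

The G0 Z moves step by Δz≈3.470 mm. Every layer's G1 loop is the same polygon, so the solid is a straight extrusion of it from z=0 to z≈17.4. Closing with flat bottom and top caps and triangulating gives 20 facets — a regular 6-sided prism (a cylinder approximated with 6 flat sides), circumscribed radius ≈ 12.6 mm, height ≈ 17.4 mm.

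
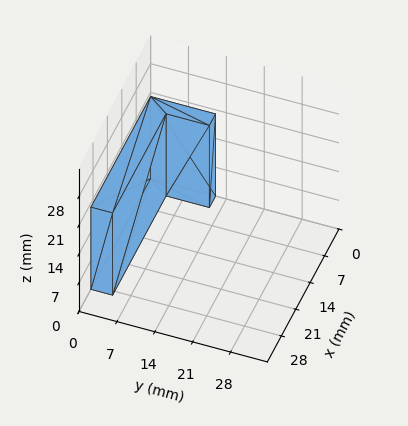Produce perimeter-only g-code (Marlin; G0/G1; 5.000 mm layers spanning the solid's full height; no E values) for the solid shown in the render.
Reading the render: the shape is an L-shaped prism: outer 29 × 12 mm, arm thicknesses ≈ 4 mm (horizontal) and 3 mm (vertical), extruded 20 mm in z (dimensions read to the nearest mm from the axis ticks). For the g-code, the solid's height is divided into equal slices at the stated Δz and each level perimeter traced with G1 moves after a G0 lift.

; perimeter-only toolpath
G21 ; units = mm
G90 ; absolute positioning
G28 ; home
; layer 1
G0 Z5.000
G0 X0.000 Y0.000
G1 X29.000 Y0.000
G1 X29.000 Y4.000
G1 X3.000 Y4.000
G1 X3.000 Y12.000
G1 X0.000 Y12.000
G1 X0.000 Y0.000
; layer 2
G0 Z10.000
G0 X0.000 Y0.000
G1 X29.000 Y0.000
G1 X29.000 Y4.000
G1 X3.000 Y4.000
G1 X3.000 Y12.000
G1 X0.000 Y12.000
G1 X0.000 Y0.000
; layer 3
G0 Z15.000
G0 X0.000 Y0.000
G1 X29.000 Y0.000
G1 X29.000 Y4.000
G1 X3.000 Y4.000
G1 X3.000 Y12.000
G1 X0.000 Y12.000
G1 X0.000 Y0.000
; layer 4
G0 Z20.000
G0 X0.000 Y0.000
G1 X29.000 Y0.000
G1 X29.000 Y4.000
G1 X3.000 Y4.000
G1 X3.000 Y12.000
G1 X0.000 Y12.000
G1 X0.000 Y0.000
M2 ; end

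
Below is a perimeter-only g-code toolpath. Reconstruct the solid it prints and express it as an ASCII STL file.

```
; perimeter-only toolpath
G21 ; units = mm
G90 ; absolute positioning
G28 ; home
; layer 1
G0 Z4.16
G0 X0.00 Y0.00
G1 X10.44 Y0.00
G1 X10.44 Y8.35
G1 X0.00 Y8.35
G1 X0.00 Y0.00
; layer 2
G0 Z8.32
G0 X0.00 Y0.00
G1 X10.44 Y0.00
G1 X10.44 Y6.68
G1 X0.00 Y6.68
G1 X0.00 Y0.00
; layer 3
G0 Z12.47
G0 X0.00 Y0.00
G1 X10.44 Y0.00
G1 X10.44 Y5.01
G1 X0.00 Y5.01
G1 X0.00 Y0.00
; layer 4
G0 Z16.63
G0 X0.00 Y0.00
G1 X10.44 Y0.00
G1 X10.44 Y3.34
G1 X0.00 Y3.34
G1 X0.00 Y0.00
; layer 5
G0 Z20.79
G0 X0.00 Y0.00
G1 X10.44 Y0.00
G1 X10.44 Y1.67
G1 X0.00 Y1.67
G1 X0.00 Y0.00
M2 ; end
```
solid part
  facet normal 0.0000 0.0000 -1.0000
    outer loop
      vertex 10.44 10.02 0.00
      vertex 10.44 0.00 0.00
      vertex 0.00 0.00 0.00
    endloop
  endfacet
  facet normal 0.0000 0.0000 -1.0000
    outer loop
      vertex 0.00 10.02 0.00
      vertex 10.44 10.02 0.00
      vertex 0.00 0.00 0.00
    endloop
  endfacet
  facet normal 0.0000 -1.0000 0.0000
    outer loop
      vertex 0.00 0.00 0.00
      vertex 10.44 0.00 0.00
      vertex 10.44 0.00 24.95
    endloop
  endfacet
  facet normal 0.0000 -1.0000 0.0000
    outer loop
      vertex 0.00 0.00 0.00
      vertex 10.44 0.00 24.95
      vertex 0.00 0.00 24.95
    endloop
  endfacet
  facet normal 0.0000 0.9280 0.3727
    outer loop
      vertex 0.00 0.00 24.95
      vertex 10.44 0.00 24.95
      vertex 10.44 10.02 0.00
    endloop
  endfacet
  facet normal 0.0000 0.9280 0.3727
    outer loop
      vertex 0.00 0.00 24.95
      vertex 10.44 10.02 0.00
      vertex 0.00 10.02 0.00
    endloop
  endfacet
  facet normal -1.0000 0.0000 0.0000
    outer loop
      vertex 0.00 0.00 24.95
      vertex 0.00 10.02 0.00
      vertex 0.00 0.00 0.00
    endloop
  endfacet
  facet normal 1.0000 0.0000 0.0000
    outer loop
      vertex 10.44 0.00 0.00
      vertex 10.44 10.02 0.00
      vertex 10.44 0.00 24.95
    endloop
  endfacet
endsolid part

The G0 Z moves step by Δz≈4.16 mm. The G1 loops shrink linearly with z, so the solid tapers from its base footprint up to z≈24.9. Closing with a flat bottom cap and the tapered top and triangulating gives 8 facets — a wedge (ramp): 10.4 × 10 mm base, rising to 24.9 mm along the y=0 edge and sloping linearly to z=0 at y=10.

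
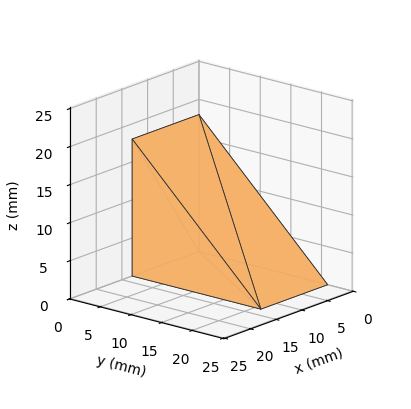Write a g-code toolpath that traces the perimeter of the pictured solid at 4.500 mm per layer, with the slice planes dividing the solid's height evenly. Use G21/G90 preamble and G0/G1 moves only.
Reading the render: the shape is a wedge (ramp): 13 × 21 mm base, rising to 18 mm along the y=0 edge and sloping linearly to z=0 at y=21 (dimensions read to the nearest mm from the axis ticks). For the g-code, the solid's height is divided into equal slices at the stated Δz and each level perimeter traced with G1 moves after a G0 lift.

; perimeter-only toolpath
G21 ; units = mm
G90 ; absolute positioning
G28 ; home
; layer 1
G0 Z4.500
G0 X0.000 Y0.000
G1 X13.000 Y0.000
G1 X13.000 Y15.750
G1 X0.000 Y15.750
G1 X0.000 Y0.000
; layer 2
G0 Z9.000
G0 X0.000 Y0.000
G1 X13.000 Y0.000
G1 X13.000 Y10.500
G1 X0.000 Y10.500
G1 X0.000 Y0.000
; layer 3
G0 Z13.500
G0 X0.000 Y0.000
G1 X13.000 Y0.000
G1 X13.000 Y5.250
G1 X0.000 Y5.250
G1 X0.000 Y0.000
M2 ; end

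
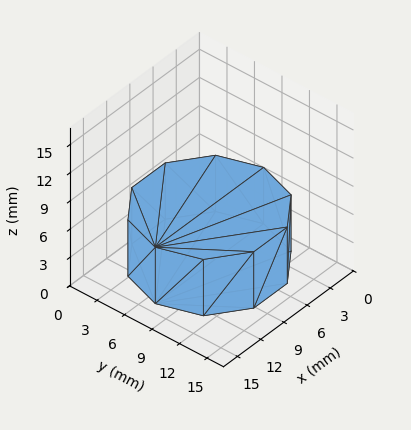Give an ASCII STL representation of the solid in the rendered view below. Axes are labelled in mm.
Reading the render: the shape is a regular 10-sided prism (a cylinder approximated with 10 flat sides), circumscribed radius ≈ 7 mm, height ≈ 6 mm (dimensions read to the nearest mm from the axis ticks). For the STL, each face is triangulated and given an outward normal.

solid part
  facet normal 0.0000 0.0000 -1.0000
    outer loop
      vertex 9.163 13.657 0.000
      vertex 12.663 11.114 0.000
      vertex 14.000 7.000 0.000
    endloop
  endfacet
  facet normal 0.0000 0.0000 -1.0000
    outer loop
      vertex 4.837 13.657 0.000
      vertex 9.163 13.657 0.000
      vertex 14.000 7.000 0.000
    endloop
  endfacet
  facet normal 0.0000 0.0000 -1.0000
    outer loop
      vertex 1.337 11.114 0.000
      vertex 4.837 13.657 0.000
      vertex 14.000 7.000 0.000
    endloop
  endfacet
  facet normal 0.0000 0.0000 -1.0000
    outer loop
      vertex 0.000 7.000 0.000
      vertex 1.337 11.114 0.000
      vertex 14.000 7.000 0.000
    endloop
  endfacet
  facet normal 0.0000 0.0000 -1.0000
    outer loop
      vertex 1.337 2.886 0.000
      vertex 0.000 7.000 0.000
      vertex 14.000 7.000 0.000
    endloop
  endfacet
  facet normal 0.0000 0.0000 -1.0000
    outer loop
      vertex 4.837 0.343 0.000
      vertex 1.337 2.886 0.000
      vertex 14.000 7.000 0.000
    endloop
  endfacet
  facet normal 0.0000 0.0000 -1.0000
    outer loop
      vertex 9.163 0.343 0.000
      vertex 4.837 0.343 0.000
      vertex 14.000 7.000 0.000
    endloop
  endfacet
  facet normal 0.0000 0.0000 -1.0000
    outer loop
      vertex 12.663 2.886 0.000
      vertex 9.163 0.343 0.000
      vertex 14.000 7.000 0.000
    endloop
  endfacet
  facet normal 0.0000 0.0000 1.0000
    outer loop
      vertex 14.000 7.000 6.000
      vertex 12.663 11.114 6.000
      vertex 9.163 13.657 6.000
    endloop
  endfacet
  facet normal 0.0000 0.0000 1.0000
    outer loop
      vertex 14.000 7.000 6.000
      vertex 9.163 13.657 6.000
      vertex 4.837 13.657 6.000
    endloop
  endfacet
  facet normal 0.0000 0.0000 1.0000
    outer loop
      vertex 14.000 7.000 6.000
      vertex 4.837 13.657 6.000
      vertex 1.337 11.114 6.000
    endloop
  endfacet
  facet normal 0.0000 0.0000 1.0000
    outer loop
      vertex 14.000 7.000 6.000
      vertex 1.337 11.114 6.000
      vertex 0.000 7.000 6.000
    endloop
  endfacet
  facet normal 0.0000 0.0000 1.0000
    outer loop
      vertex 14.000 7.000 6.000
      vertex 0.000 7.000 6.000
      vertex 1.337 2.886 6.000
    endloop
  endfacet
  facet normal 0.0000 0.0000 1.0000
    outer loop
      vertex 14.000 7.000 6.000
      vertex 1.337 2.886 6.000
      vertex 4.837 0.343 6.000
    endloop
  endfacet
  facet normal 0.0000 0.0000 1.0000
    outer loop
      vertex 14.000 7.000 6.000
      vertex 4.837 0.343 6.000
      vertex 9.163 0.343 6.000
    endloop
  endfacet
  facet normal 0.0000 0.0000 1.0000
    outer loop
      vertex 14.000 7.000 6.000
      vertex 9.163 0.343 6.000
      vertex 12.663 2.886 6.000
    endloop
  endfacet
  facet normal 0.9510 0.3091 0.0000
    outer loop
      vertex 14.000 7.000 0.000
      vertex 12.663 11.114 0.000
      vertex 12.663 11.114 6.000
    endloop
  endfacet
  facet normal 0.9510 0.3091 0.0000
    outer loop
      vertex 14.000 7.000 0.000
      vertex 12.663 11.114 6.000
      vertex 14.000 7.000 6.000
    endloop
  endfacet
  facet normal 0.5878 0.8090 0.0000
    outer loop
      vertex 12.663 11.114 0.000
      vertex 9.163 13.657 0.000
      vertex 9.163 13.657 6.000
    endloop
  endfacet
  facet normal 0.5878 0.8090 0.0000
    outer loop
      vertex 12.663 11.114 0.000
      vertex 9.163 13.657 6.000
      vertex 12.663 11.114 6.000
    endloop
  endfacet
  facet normal 0.0000 1.0000 0.0000
    outer loop
      vertex 9.163 13.657 0.000
      vertex 4.837 13.657 0.000
      vertex 4.837 13.657 6.000
    endloop
  endfacet
  facet normal 0.0000 1.0000 0.0000
    outer loop
      vertex 9.163 13.657 0.000
      vertex 4.837 13.657 6.000
      vertex 9.163 13.657 6.000
    endloop
  endfacet
  facet normal -0.5878 0.8090 0.0000
    outer loop
      vertex 4.837 13.657 0.000
      vertex 1.337 11.114 0.000
      vertex 1.337 11.114 6.000
    endloop
  endfacet
  facet normal -0.5878 0.8090 0.0000
    outer loop
      vertex 4.837 13.657 0.000
      vertex 1.337 11.114 6.000
      vertex 4.837 13.657 6.000
    endloop
  endfacet
  facet normal -0.9510 0.3091 0.0000
    outer loop
      vertex 1.337 11.114 0.000
      vertex 0.000 7.000 0.000
      vertex 0.000 7.000 6.000
    endloop
  endfacet
  facet normal -0.9510 0.3091 0.0000
    outer loop
      vertex 1.337 11.114 0.000
      vertex 0.000 7.000 6.000
      vertex 1.337 11.114 6.000
    endloop
  endfacet
  facet normal -0.9510 -0.3091 0.0000
    outer loop
      vertex 0.000 7.000 0.000
      vertex 1.337 2.886 0.000
      vertex 1.337 2.886 6.000
    endloop
  endfacet
  facet normal -0.9510 -0.3091 0.0000
    outer loop
      vertex 0.000 7.000 0.000
      vertex 1.337 2.886 6.000
      vertex 0.000 7.000 6.000
    endloop
  endfacet
  facet normal -0.5878 -0.8090 0.0000
    outer loop
      vertex 1.337 2.886 0.000
      vertex 4.837 0.343 0.000
      vertex 4.837 0.343 6.000
    endloop
  endfacet
  facet normal -0.5878 -0.8090 0.0000
    outer loop
      vertex 1.337 2.886 0.000
      vertex 4.837 0.343 6.000
      vertex 1.337 2.886 6.000
    endloop
  endfacet
  facet normal 0.0000 -1.0000 0.0000
    outer loop
      vertex 4.837 0.343 0.000
      vertex 9.163 0.343 0.000
      vertex 9.163 0.343 6.000
    endloop
  endfacet
  facet normal 0.0000 -1.0000 0.0000
    outer loop
      vertex 4.837 0.343 0.000
      vertex 9.163 0.343 6.000
      vertex 4.837 0.343 6.000
    endloop
  endfacet
  facet normal 0.5878 -0.8090 0.0000
    outer loop
      vertex 9.163 0.343 0.000
      vertex 12.663 2.886 0.000
      vertex 12.663 2.886 6.000
    endloop
  endfacet
  facet normal 0.5878 -0.8090 0.0000
    outer loop
      vertex 9.163 0.343 0.000
      vertex 12.663 2.886 6.000
      vertex 9.163 0.343 6.000
    endloop
  endfacet
  facet normal 0.9510 -0.3091 0.0000
    outer loop
      vertex 12.663 2.886 0.000
      vertex 14.000 7.000 0.000
      vertex 14.000 7.000 6.000
    endloop
  endfacet
  facet normal 0.9510 -0.3091 0.0000
    outer loop
      vertex 12.663 2.886 0.000
      vertex 14.000 7.000 6.000
      vertex 12.663 2.886 6.000
    endloop
  endfacet
endsolid part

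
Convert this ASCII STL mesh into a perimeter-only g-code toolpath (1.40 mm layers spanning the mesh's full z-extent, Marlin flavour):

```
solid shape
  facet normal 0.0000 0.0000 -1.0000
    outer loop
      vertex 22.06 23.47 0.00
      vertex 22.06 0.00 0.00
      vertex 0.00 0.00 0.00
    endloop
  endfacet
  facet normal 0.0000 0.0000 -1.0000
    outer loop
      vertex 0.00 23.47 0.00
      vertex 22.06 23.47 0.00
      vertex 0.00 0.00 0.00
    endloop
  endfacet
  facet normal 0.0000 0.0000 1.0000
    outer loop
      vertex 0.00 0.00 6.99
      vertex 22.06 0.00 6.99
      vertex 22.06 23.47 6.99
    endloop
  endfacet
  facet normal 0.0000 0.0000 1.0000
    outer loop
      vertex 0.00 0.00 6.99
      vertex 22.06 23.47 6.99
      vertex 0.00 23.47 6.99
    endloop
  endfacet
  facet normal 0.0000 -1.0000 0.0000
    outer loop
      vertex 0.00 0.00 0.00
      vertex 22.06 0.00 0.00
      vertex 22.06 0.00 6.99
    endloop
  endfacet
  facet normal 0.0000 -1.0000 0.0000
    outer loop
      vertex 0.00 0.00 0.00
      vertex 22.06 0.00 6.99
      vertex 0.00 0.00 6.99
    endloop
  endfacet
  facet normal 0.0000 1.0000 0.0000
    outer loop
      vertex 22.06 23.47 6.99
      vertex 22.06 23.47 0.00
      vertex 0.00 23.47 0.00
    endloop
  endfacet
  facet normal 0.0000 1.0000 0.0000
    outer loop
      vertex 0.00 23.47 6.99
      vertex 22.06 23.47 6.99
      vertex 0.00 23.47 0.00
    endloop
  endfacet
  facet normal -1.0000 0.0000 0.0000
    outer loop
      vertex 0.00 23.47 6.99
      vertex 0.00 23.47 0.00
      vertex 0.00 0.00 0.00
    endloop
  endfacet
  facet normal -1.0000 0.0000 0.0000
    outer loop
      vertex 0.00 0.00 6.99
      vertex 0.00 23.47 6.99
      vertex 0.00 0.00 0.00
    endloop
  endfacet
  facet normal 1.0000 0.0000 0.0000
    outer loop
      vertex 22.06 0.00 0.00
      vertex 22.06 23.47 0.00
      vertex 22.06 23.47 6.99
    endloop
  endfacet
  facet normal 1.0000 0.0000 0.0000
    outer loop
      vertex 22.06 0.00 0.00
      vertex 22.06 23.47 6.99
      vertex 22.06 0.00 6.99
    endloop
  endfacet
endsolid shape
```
; perimeter-only toolpath
G21 ; units = mm
G90 ; absolute positioning
G28 ; home
; layer 1
G0 Z1.40
G0 X0.00 Y0.00
G1 X22.06 Y0.00
G1 X22.06 Y23.47
G1 X0.00 Y23.47
G1 X0.00 Y0.00
; layer 2
G0 Z2.80
G0 X0.00 Y0.00
G1 X22.06 Y0.00
G1 X22.06 Y23.47
G1 X0.00 Y23.47
G1 X0.00 Y0.00
; layer 3
G0 Z4.19
G0 X0.00 Y0.00
G1 X22.06 Y0.00
G1 X22.06 Y23.47
G1 X0.00 Y23.47
G1 X0.00 Y0.00
; layer 4
G0 Z5.59
G0 X0.00 Y0.00
G1 X22.06 Y0.00
G1 X22.06 Y23.47
G1 X0.00 Y23.47
G1 X0.00 Y0.00
; layer 5
G0 Z6.99
G0 X0.00 Y0.00
G1 X22.06 Y0.00
G1 X22.06 Y23.47
G1 X0.00 Y23.47
G1 X0.00 Y0.00
M2 ; end

The solid is a rectangular box, roughly 22.1 × 23.5 mm footprint and 6.99 mm tall. Slicing at Δz = 1.40 mm — 5 equal slices spanning the solid's height, so layer i sits at z = i·h/5 — gives 5 non-empty perimeters. Each is a 4-segment closed polygon; G0 lifts to the layer z and rapids to the start vertex, then G1 traces the edges.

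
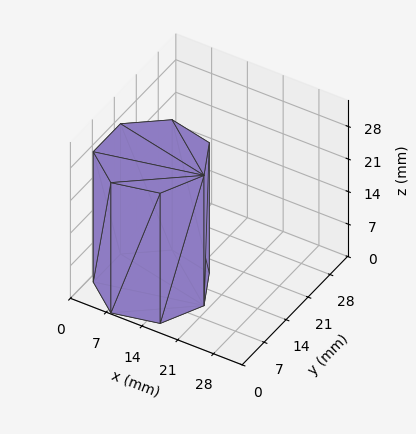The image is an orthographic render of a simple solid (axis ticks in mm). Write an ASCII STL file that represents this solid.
Reading the render: the shape is a regular 7-sided prism (a cylinder approximated with 7 flat sides), circumscribed radius ≈ 10 mm, height ≈ 28 mm (dimensions read to the nearest mm from the axis ticks). For the STL, each face is triangulated and given an outward normal.

solid part
  facet normal 0.0000 0.0000 -1.0000
    outer loop
      vertex 7.77 19.75 0.00
      vertex 16.23 17.82 0.00
      vertex 20.00 10.00 0.00
    endloop
  endfacet
  facet normal 0.0000 0.0000 -1.0000
    outer loop
      vertex 0.99 14.34 0.00
      vertex 7.77 19.75 0.00
      vertex 20.00 10.00 0.00
    endloop
  endfacet
  facet normal 0.0000 0.0000 -1.0000
    outer loop
      vertex 0.99 5.66 0.00
      vertex 0.99 14.34 0.00
      vertex 20.00 10.00 0.00
    endloop
  endfacet
  facet normal 0.0000 0.0000 -1.0000
    outer loop
      vertex 7.77 0.25 0.00
      vertex 0.99 5.66 0.00
      vertex 20.00 10.00 0.00
    endloop
  endfacet
  facet normal 0.0000 0.0000 -1.0000
    outer loop
      vertex 16.23 2.18 0.00
      vertex 7.77 0.25 0.00
      vertex 20.00 10.00 0.00
    endloop
  endfacet
  facet normal 0.0000 0.0000 1.0000
    outer loop
      vertex 20.00 10.00 28.00
      vertex 16.23 17.82 28.00
      vertex 7.77 19.75 28.00
    endloop
  endfacet
  facet normal 0.0000 0.0000 1.0000
    outer loop
      vertex 20.00 10.00 28.00
      vertex 7.77 19.75 28.00
      vertex 0.99 14.34 28.00
    endloop
  endfacet
  facet normal 0.0000 0.0000 1.0000
    outer loop
      vertex 20.00 10.00 28.00
      vertex 0.99 14.34 28.00
      vertex 0.99 5.66 28.00
    endloop
  endfacet
  facet normal 0.0000 0.0000 1.0000
    outer loop
      vertex 20.00 10.00 28.00
      vertex 0.99 5.66 28.00
      vertex 7.77 0.25 28.00
    endloop
  endfacet
  facet normal 0.0000 0.0000 1.0000
    outer loop
      vertex 20.00 10.00 28.00
      vertex 7.77 0.25 28.00
      vertex 16.23 2.18 28.00
    endloop
  endfacet
  facet normal 0.9008 0.4343 0.0000
    outer loop
      vertex 20.00 10.00 0.00
      vertex 16.23 17.82 0.00
      vertex 16.23 17.82 28.00
    endloop
  endfacet
  facet normal 0.9008 0.4343 0.0000
    outer loop
      vertex 20.00 10.00 0.00
      vertex 16.23 17.82 28.00
      vertex 20.00 10.00 28.00
    endloop
  endfacet
  facet normal 0.2224 0.9750 0.0000
    outer loop
      vertex 16.23 17.82 0.00
      vertex 7.77 19.75 0.00
      vertex 7.77 19.75 28.00
    endloop
  endfacet
  facet normal 0.2224 0.9750 0.0000
    outer loop
      vertex 16.23 17.82 0.00
      vertex 7.77 19.75 28.00
      vertex 16.23 17.82 28.00
    endloop
  endfacet
  facet normal -0.6237 0.7817 0.0000
    outer loop
      vertex 7.77 19.75 0.00
      vertex 0.99 14.34 0.00
      vertex 0.99 14.34 28.00
    endloop
  endfacet
  facet normal -0.6237 0.7817 0.0000
    outer loop
      vertex 7.77 19.75 0.00
      vertex 0.99 14.34 28.00
      vertex 7.77 19.75 28.00
    endloop
  endfacet
  facet normal -1.0000 0.0000 0.0000
    outer loop
      vertex 0.99 14.34 0.00
      vertex 0.99 5.66 0.00
      vertex 0.99 5.66 28.00
    endloop
  endfacet
  facet normal -1.0000 0.0000 0.0000
    outer loop
      vertex 0.99 14.34 0.00
      vertex 0.99 5.66 28.00
      vertex 0.99 14.34 28.00
    endloop
  endfacet
  facet normal -0.6237 -0.7817 0.0000
    outer loop
      vertex 0.99 5.66 0.00
      vertex 7.77 0.25 0.00
      vertex 7.77 0.25 28.00
    endloop
  endfacet
  facet normal -0.6237 -0.7817 0.0000
    outer loop
      vertex 0.99 5.66 0.00
      vertex 7.77 0.25 28.00
      vertex 0.99 5.66 28.00
    endloop
  endfacet
  facet normal 0.2224 -0.9750 0.0000
    outer loop
      vertex 7.77 0.25 0.00
      vertex 16.23 2.18 0.00
      vertex 16.23 2.18 28.00
    endloop
  endfacet
  facet normal 0.2224 -0.9750 0.0000
    outer loop
      vertex 7.77 0.25 0.00
      vertex 16.23 2.18 28.00
      vertex 7.77 0.25 28.00
    endloop
  endfacet
  facet normal 0.9008 -0.4343 0.0000
    outer loop
      vertex 16.23 2.18 0.00
      vertex 20.00 10.00 0.00
      vertex 20.00 10.00 28.00
    endloop
  endfacet
  facet normal 0.9008 -0.4343 0.0000
    outer loop
      vertex 16.23 2.18 0.00
      vertex 20.00 10.00 28.00
      vertex 16.23 2.18 28.00
    endloop
  endfacet
endsolid part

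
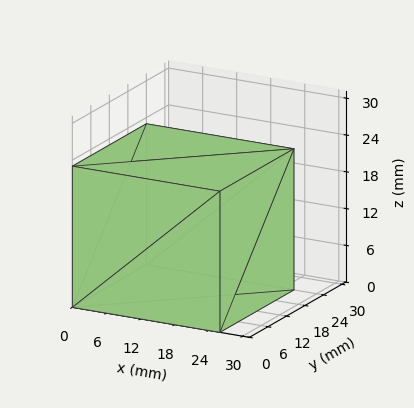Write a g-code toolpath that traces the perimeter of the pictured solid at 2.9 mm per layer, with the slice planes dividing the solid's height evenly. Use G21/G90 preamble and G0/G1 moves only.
Reading the render: the shape is a rectangular box, roughly 26 × 24 mm footprint and 23 mm tall (dimensions read to the nearest mm from the axis ticks). For the g-code, the solid's height is divided into equal slices at the stated Δz and each level perimeter traced with G1 moves after a G0 lift.

; perimeter-only toolpath
G21 ; units = mm
G90 ; absolute positioning
G28 ; home
; layer 1
G0 Z2.9
G0 X0.0 Y0.0
G1 X26.0 Y0.0
G1 X26.0 Y24.0
G1 X0.0 Y24.0
G1 X0.0 Y0.0
; layer 2
G0 Z5.8
G0 X0.0 Y0.0
G1 X26.0 Y0.0
G1 X26.0 Y24.0
G1 X0.0 Y24.0
G1 X0.0 Y0.0
; layer 3
G0 Z8.6
G0 X0.0 Y0.0
G1 X26.0 Y0.0
G1 X26.0 Y24.0
G1 X0.0 Y24.0
G1 X0.0 Y0.0
; layer 4
G0 Z11.5
G0 X0.0 Y0.0
G1 X26.0 Y0.0
G1 X26.0 Y24.0
G1 X0.0 Y24.0
G1 X0.0 Y0.0
; layer 5
G0 Z14.4
G0 X0.0 Y0.0
G1 X26.0 Y0.0
G1 X26.0 Y24.0
G1 X0.0 Y24.0
G1 X0.0 Y0.0
; layer 6
G0 Z17.2
G0 X0.0 Y0.0
G1 X26.0 Y0.0
G1 X26.0 Y24.0
G1 X0.0 Y24.0
G1 X0.0 Y0.0
; layer 7
G0 Z20.1
G0 X0.0 Y0.0
G1 X26.0 Y0.0
G1 X26.0 Y24.0
G1 X0.0 Y24.0
G1 X0.0 Y0.0
; layer 8
G0 Z23.0
G0 X0.0 Y0.0
G1 X26.0 Y0.0
G1 X26.0 Y24.0
G1 X0.0 Y24.0
G1 X0.0 Y0.0
M2 ; end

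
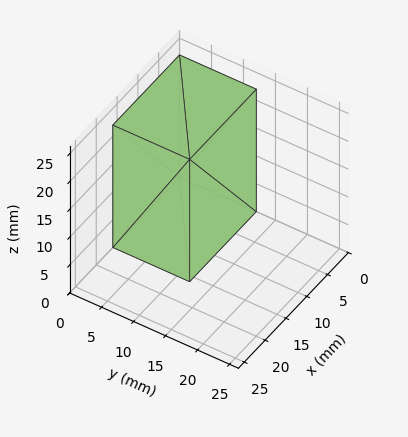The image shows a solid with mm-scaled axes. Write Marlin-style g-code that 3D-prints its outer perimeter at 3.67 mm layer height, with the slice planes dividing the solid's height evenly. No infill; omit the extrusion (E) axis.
Reading the render: the shape is a rectangular box, roughly 16 × 12 mm footprint and 22 mm tall (dimensions read to the nearest mm from the axis ticks). For the g-code, the solid's height is divided into equal slices at the stated Δz and each level perimeter traced with G1 moves after a G0 lift.

; perimeter-only toolpath
G21 ; units = mm
G90 ; absolute positioning
G28 ; home
; layer 1
G0 Z3.67
G0 X0.00 Y0.00
G1 X16.00 Y0.00
G1 X16.00 Y12.00
G1 X0.00 Y12.00
G1 X0.00 Y0.00
; layer 2
G0 Z7.33
G0 X0.00 Y0.00
G1 X16.00 Y0.00
G1 X16.00 Y12.00
G1 X0.00 Y12.00
G1 X0.00 Y0.00
; layer 3
G0 Z11.00
G0 X0.00 Y0.00
G1 X16.00 Y0.00
G1 X16.00 Y12.00
G1 X0.00 Y12.00
G1 X0.00 Y0.00
; layer 4
G0 Z14.67
G0 X0.00 Y0.00
G1 X16.00 Y0.00
G1 X16.00 Y12.00
G1 X0.00 Y12.00
G1 X0.00 Y0.00
; layer 5
G0 Z18.33
G0 X0.00 Y0.00
G1 X16.00 Y0.00
G1 X16.00 Y12.00
G1 X0.00 Y12.00
G1 X0.00 Y0.00
; layer 6
G0 Z22.00
G0 X0.00 Y0.00
G1 X16.00 Y0.00
G1 X16.00 Y12.00
G1 X0.00 Y12.00
G1 X0.00 Y0.00
M2 ; end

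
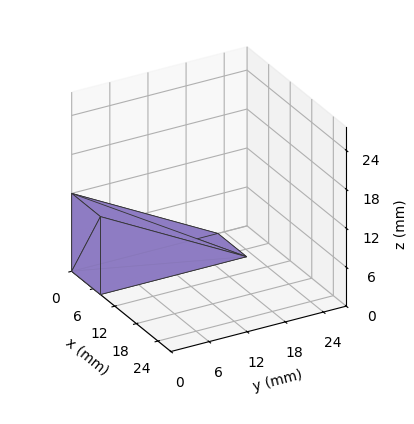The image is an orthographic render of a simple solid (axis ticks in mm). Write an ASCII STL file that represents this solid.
Reading the render: the shape is a wedge (ramp): 8 × 23 mm base, rising to 12 mm along the y=0 edge and sloping linearly to z=0 at y=23 (dimensions read to the nearest mm from the axis ticks). For the STL, each face is triangulated and given an outward normal.

solid part
  facet normal 0.0000 0.0000 -1.0000
    outer loop
      vertex 8.00 23.00 0.00
      vertex 8.00 0.00 0.00
      vertex 0.00 0.00 0.00
    endloop
  endfacet
  facet normal 0.0000 0.0000 -1.0000
    outer loop
      vertex 0.00 23.00 0.00
      vertex 8.00 23.00 0.00
      vertex 0.00 0.00 0.00
    endloop
  endfacet
  facet normal 0.0000 -1.0000 0.0000
    outer loop
      vertex 0.00 0.00 0.00
      vertex 8.00 0.00 0.00
      vertex 8.00 0.00 12.00
    endloop
  endfacet
  facet normal 0.0000 -1.0000 0.0000
    outer loop
      vertex 0.00 0.00 0.00
      vertex 8.00 0.00 12.00
      vertex 0.00 0.00 12.00
    endloop
  endfacet
  facet normal 0.0000 0.4626 0.8866
    outer loop
      vertex 0.00 0.00 12.00
      vertex 8.00 0.00 12.00
      vertex 8.00 23.00 0.00
    endloop
  endfacet
  facet normal 0.0000 0.4626 0.8866
    outer loop
      vertex 0.00 0.00 12.00
      vertex 8.00 23.00 0.00
      vertex 0.00 23.00 0.00
    endloop
  endfacet
  facet normal -1.0000 0.0000 0.0000
    outer loop
      vertex 0.00 0.00 12.00
      vertex 0.00 23.00 0.00
      vertex 0.00 0.00 0.00
    endloop
  endfacet
  facet normal 1.0000 0.0000 0.0000
    outer loop
      vertex 8.00 0.00 0.00
      vertex 8.00 23.00 0.00
      vertex 8.00 0.00 12.00
    endloop
  endfacet
endsolid part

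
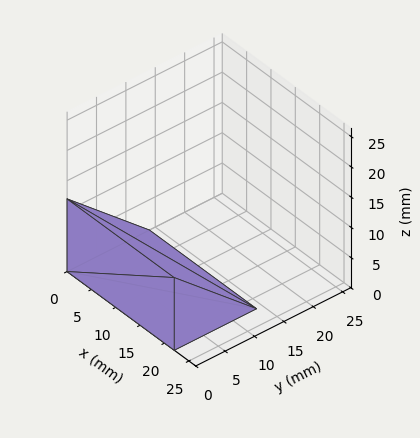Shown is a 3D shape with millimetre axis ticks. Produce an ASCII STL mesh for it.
Reading the render: the shape is a wedge (ramp): 22 × 14 mm base, rising to 12 mm along the y=0 edge and sloping linearly to z=0 at y=14 (dimensions read to the nearest mm from the axis ticks). For the STL, each face is triangulated and given an outward normal.

solid part
  facet normal 0.0000 0.0000 -1.0000
    outer loop
      vertex 22.0 14.0 0.0
      vertex 22.0 0.0 0.0
      vertex 0.0 0.0 0.0
    endloop
  endfacet
  facet normal 0.0000 0.0000 -1.0000
    outer loop
      vertex 0.0 14.0 0.0
      vertex 22.0 14.0 0.0
      vertex 0.0 0.0 0.0
    endloop
  endfacet
  facet normal 0.0000 -1.0000 0.0000
    outer loop
      vertex 0.0 0.0 0.0
      vertex 22.0 0.0 0.0
      vertex 22.0 0.0 12.0
    endloop
  endfacet
  facet normal 0.0000 -1.0000 0.0000
    outer loop
      vertex 0.0 0.0 0.0
      vertex 22.0 0.0 12.0
      vertex 0.0 0.0 12.0
    endloop
  endfacet
  facet normal 0.0000 0.6508 0.7593
    outer loop
      vertex 0.0 0.0 12.0
      vertex 22.0 0.0 12.0
      vertex 22.0 14.0 0.0
    endloop
  endfacet
  facet normal 0.0000 0.6508 0.7593
    outer loop
      vertex 0.0 0.0 12.0
      vertex 22.0 14.0 0.0
      vertex 0.0 14.0 0.0
    endloop
  endfacet
  facet normal -1.0000 0.0000 0.0000
    outer loop
      vertex 0.0 0.0 12.0
      vertex 0.0 14.0 0.0
      vertex 0.0 0.0 0.0
    endloop
  endfacet
  facet normal 1.0000 0.0000 0.0000
    outer loop
      vertex 22.0 0.0 0.0
      vertex 22.0 14.0 0.0
      vertex 22.0 0.0 12.0
    endloop
  endfacet
endsolid part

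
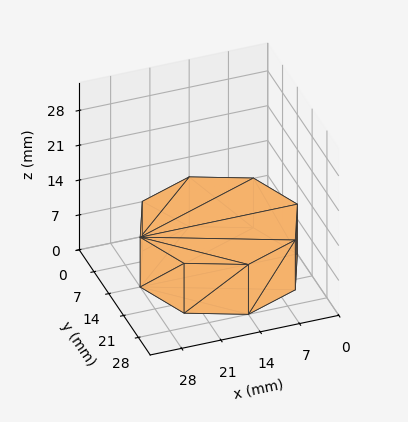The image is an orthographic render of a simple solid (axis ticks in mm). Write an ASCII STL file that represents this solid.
Reading the render: the shape is a regular 8-sided prism (a cylinder approximated with 8 flat sides), circumscribed radius ≈ 14 mm, height ≈ 10 mm (dimensions read to the nearest mm from the axis ticks). For the STL, each face is triangulated and given an outward normal.

solid part
  facet normal 0.0000 0.0000 -1.0000
    outer loop
      vertex 14.000 28.000 0.000
      vertex 23.899 23.899 0.000
      vertex 28.000 14.000 0.000
    endloop
  endfacet
  facet normal 0.0000 0.0000 -1.0000
    outer loop
      vertex 4.101 23.899 0.000
      vertex 14.000 28.000 0.000
      vertex 28.000 14.000 0.000
    endloop
  endfacet
  facet normal 0.0000 0.0000 -1.0000
    outer loop
      vertex 0.000 14.000 0.000
      vertex 4.101 23.899 0.000
      vertex 28.000 14.000 0.000
    endloop
  endfacet
  facet normal 0.0000 0.0000 -1.0000
    outer loop
      vertex 4.101 4.101 0.000
      vertex 0.000 14.000 0.000
      vertex 28.000 14.000 0.000
    endloop
  endfacet
  facet normal 0.0000 0.0000 -1.0000
    outer loop
      vertex 14.000 0.000 0.000
      vertex 4.101 4.101 0.000
      vertex 28.000 14.000 0.000
    endloop
  endfacet
  facet normal 0.0000 0.0000 -1.0000
    outer loop
      vertex 23.899 4.101 0.000
      vertex 14.000 0.000 0.000
      vertex 28.000 14.000 0.000
    endloop
  endfacet
  facet normal 0.0000 0.0000 1.0000
    outer loop
      vertex 28.000 14.000 10.000
      vertex 23.899 23.899 10.000
      vertex 14.000 28.000 10.000
    endloop
  endfacet
  facet normal 0.0000 0.0000 1.0000
    outer loop
      vertex 28.000 14.000 10.000
      vertex 14.000 28.000 10.000
      vertex 4.101 23.899 10.000
    endloop
  endfacet
  facet normal 0.0000 0.0000 1.0000
    outer loop
      vertex 28.000 14.000 10.000
      vertex 4.101 23.899 10.000
      vertex 0.000 14.000 10.000
    endloop
  endfacet
  facet normal 0.0000 0.0000 1.0000
    outer loop
      vertex 28.000 14.000 10.000
      vertex 0.000 14.000 10.000
      vertex 4.101 4.101 10.000
    endloop
  endfacet
  facet normal 0.0000 0.0000 1.0000
    outer loop
      vertex 28.000 14.000 10.000
      vertex 4.101 4.101 10.000
      vertex 14.000 0.000 10.000
    endloop
  endfacet
  facet normal 0.0000 0.0000 1.0000
    outer loop
      vertex 28.000 14.000 10.000
      vertex 14.000 0.000 10.000
      vertex 23.899 4.101 10.000
    endloop
  endfacet
  facet normal 0.9239 0.3827 0.0000
    outer loop
      vertex 28.000 14.000 0.000
      vertex 23.899 23.899 0.000
      vertex 23.899 23.899 10.000
    endloop
  endfacet
  facet normal 0.9239 0.3827 0.0000
    outer loop
      vertex 28.000 14.000 0.000
      vertex 23.899 23.899 10.000
      vertex 28.000 14.000 10.000
    endloop
  endfacet
  facet normal 0.3827 0.9239 0.0000
    outer loop
      vertex 23.899 23.899 0.000
      vertex 14.000 28.000 0.000
      vertex 14.000 28.000 10.000
    endloop
  endfacet
  facet normal 0.3827 0.9239 0.0000
    outer loop
      vertex 23.899 23.899 0.000
      vertex 14.000 28.000 10.000
      vertex 23.899 23.899 10.000
    endloop
  endfacet
  facet normal -0.3827 0.9239 0.0000
    outer loop
      vertex 14.000 28.000 0.000
      vertex 4.101 23.899 0.000
      vertex 4.101 23.899 10.000
    endloop
  endfacet
  facet normal -0.3827 0.9239 0.0000
    outer loop
      vertex 14.000 28.000 0.000
      vertex 4.101 23.899 10.000
      vertex 14.000 28.000 10.000
    endloop
  endfacet
  facet normal -0.9239 0.3827 0.0000
    outer loop
      vertex 4.101 23.899 0.000
      vertex 0.000 14.000 0.000
      vertex 0.000 14.000 10.000
    endloop
  endfacet
  facet normal -0.9239 0.3827 0.0000
    outer loop
      vertex 4.101 23.899 0.000
      vertex 0.000 14.000 10.000
      vertex 4.101 23.899 10.000
    endloop
  endfacet
  facet normal -0.9239 -0.3827 0.0000
    outer loop
      vertex 0.000 14.000 0.000
      vertex 4.101 4.101 0.000
      vertex 4.101 4.101 10.000
    endloop
  endfacet
  facet normal -0.9239 -0.3827 0.0000
    outer loop
      vertex 0.000 14.000 0.000
      vertex 4.101 4.101 10.000
      vertex 0.000 14.000 10.000
    endloop
  endfacet
  facet normal -0.3827 -0.9239 0.0000
    outer loop
      vertex 4.101 4.101 0.000
      vertex 14.000 0.000 0.000
      vertex 14.000 0.000 10.000
    endloop
  endfacet
  facet normal -0.3827 -0.9239 0.0000
    outer loop
      vertex 4.101 4.101 0.000
      vertex 14.000 0.000 10.000
      vertex 4.101 4.101 10.000
    endloop
  endfacet
  facet normal 0.3827 -0.9239 0.0000
    outer loop
      vertex 14.000 0.000 0.000
      vertex 23.899 4.101 0.000
      vertex 23.899 4.101 10.000
    endloop
  endfacet
  facet normal 0.3827 -0.9239 0.0000
    outer loop
      vertex 14.000 0.000 0.000
      vertex 23.899 4.101 10.000
      vertex 14.000 0.000 10.000
    endloop
  endfacet
  facet normal 0.9239 -0.3827 0.0000
    outer loop
      vertex 23.899 4.101 0.000
      vertex 28.000 14.000 0.000
      vertex 28.000 14.000 10.000
    endloop
  endfacet
  facet normal 0.9239 -0.3827 0.0000
    outer loop
      vertex 23.899 4.101 0.000
      vertex 28.000 14.000 10.000
      vertex 23.899 4.101 10.000
    endloop
  endfacet
endsolid part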